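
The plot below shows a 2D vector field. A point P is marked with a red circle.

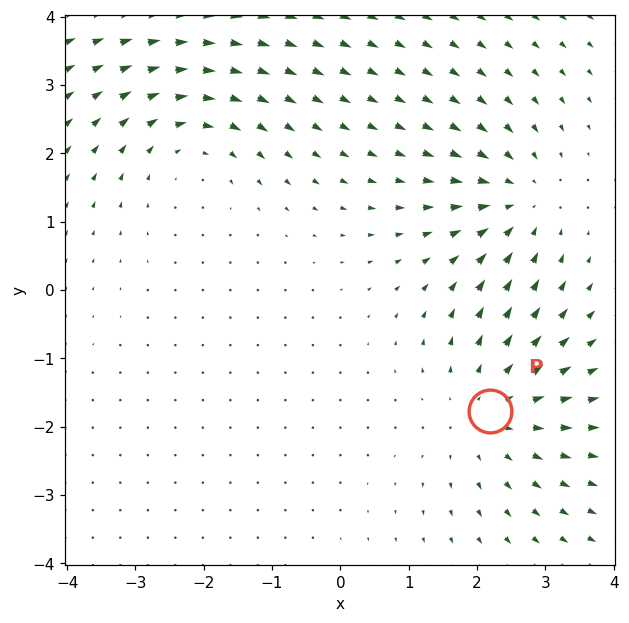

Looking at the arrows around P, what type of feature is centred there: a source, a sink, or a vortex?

source

At P (2.2, -1.8) the arrows spread outward. Divergence about +3, curl ≈0 — positive divergence with near-zero curl is a source.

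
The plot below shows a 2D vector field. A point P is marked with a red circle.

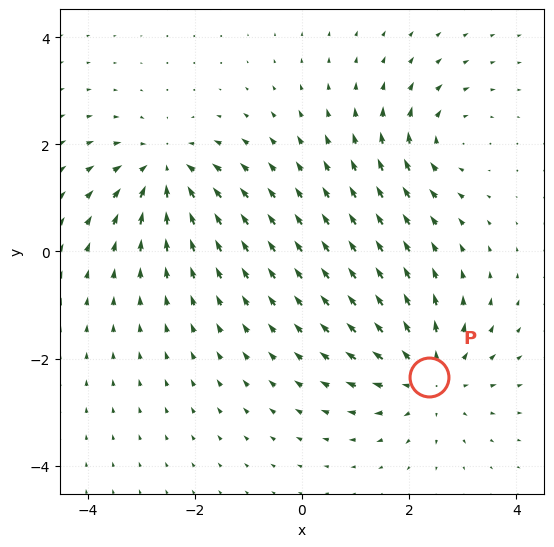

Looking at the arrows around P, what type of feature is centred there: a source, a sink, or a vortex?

At P (2.4, -2.4) the arrows spread outward. Divergence about +4, curl ≈0 — positive divergence with near-zero curl is a source.

source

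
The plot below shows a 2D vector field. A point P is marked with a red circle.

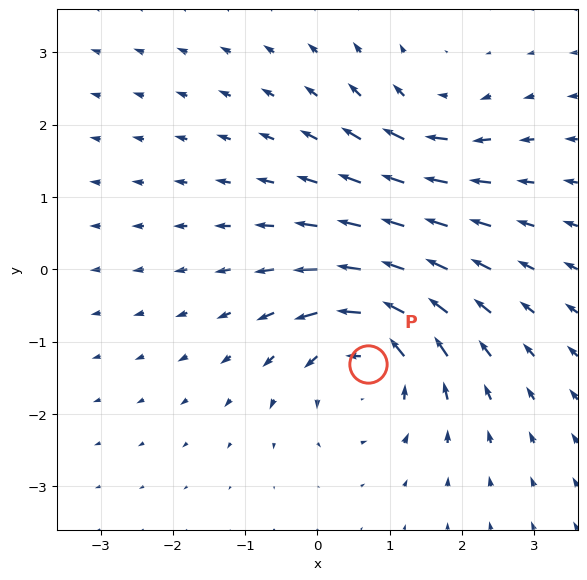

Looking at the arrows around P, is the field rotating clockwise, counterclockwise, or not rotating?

counterclockwise

Near P at (0.7, -1.3) the arrows circulate counterclockwise. The curl (z-component) there is about +6; positive curl means counterclockwise rotation.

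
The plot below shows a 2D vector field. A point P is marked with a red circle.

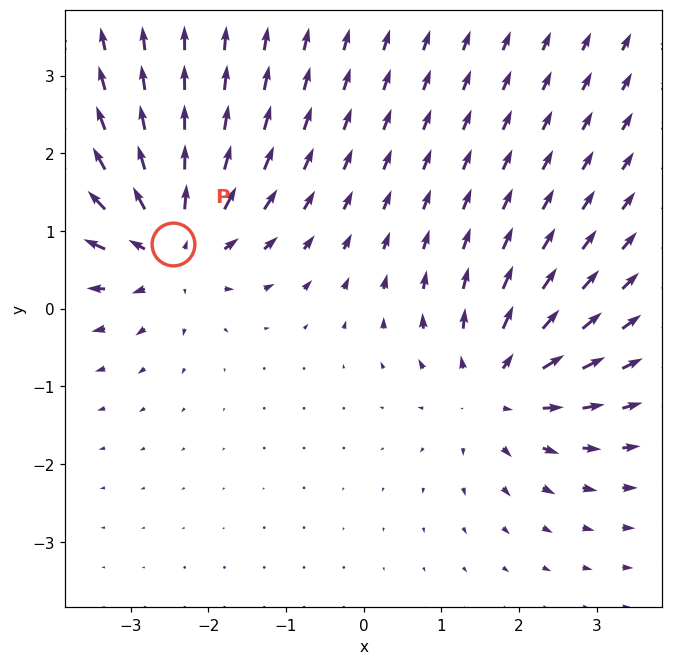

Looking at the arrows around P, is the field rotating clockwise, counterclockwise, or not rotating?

Near P at (-2.5, 0.8) the arrows show no circulation. The curl there is ≈0.

not rotating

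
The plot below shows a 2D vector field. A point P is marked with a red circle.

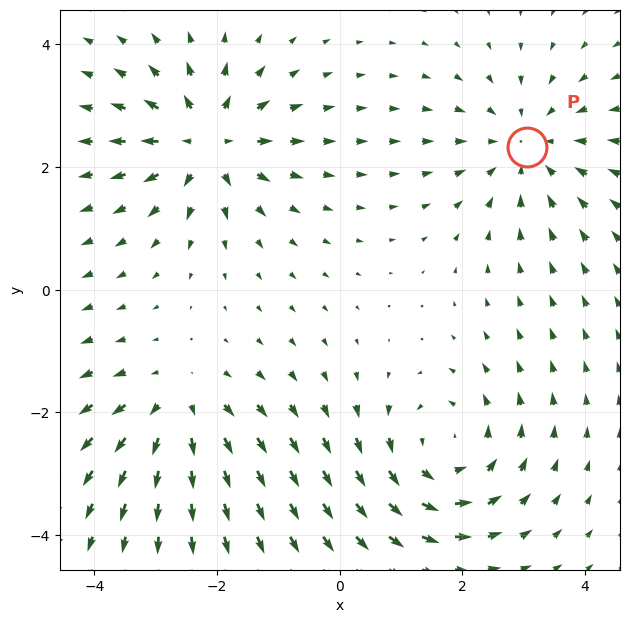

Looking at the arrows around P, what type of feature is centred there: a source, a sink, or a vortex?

At P (3.1, 2.3) the arrows converge inward. Divergence about -4, curl ≈0 — negative divergence with near-zero curl is a sink.

sink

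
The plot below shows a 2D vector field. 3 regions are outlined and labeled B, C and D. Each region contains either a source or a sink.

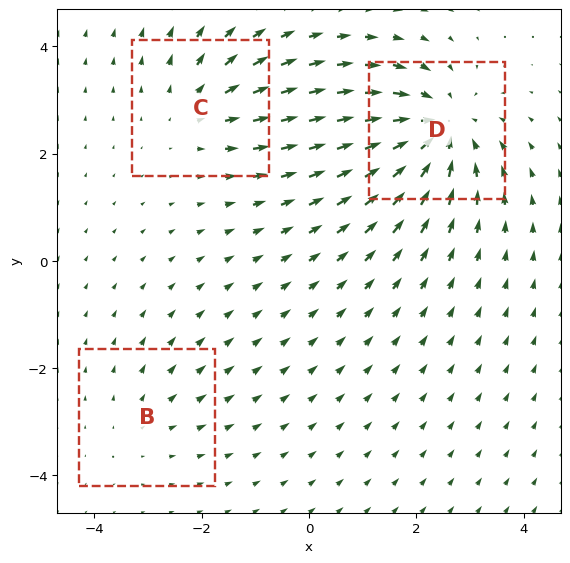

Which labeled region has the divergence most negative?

Divergence at each region's feature centre — B: about +2, C: about +3, D: about -5. Region D is most negative.

D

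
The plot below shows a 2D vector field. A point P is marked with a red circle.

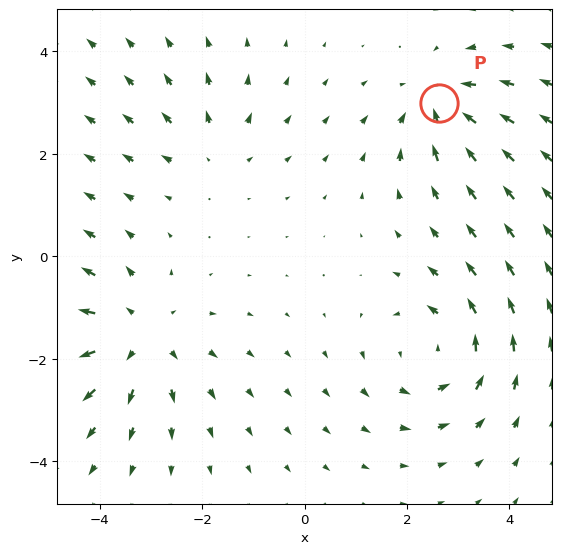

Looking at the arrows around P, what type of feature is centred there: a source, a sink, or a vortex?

sink

At P (2.6, 3.0) the arrows converge inward. Divergence about -4, curl ≈0 — negative divergence with near-zero curl is a sink.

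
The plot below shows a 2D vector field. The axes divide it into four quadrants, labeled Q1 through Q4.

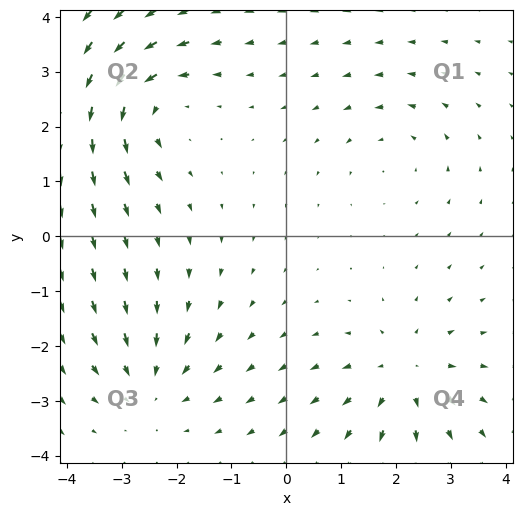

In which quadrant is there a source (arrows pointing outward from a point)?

The source sits at approximately (2.2, -2.5), which lies in quadrant Q4. The divergence there is about +4, positive as expected for a source.

Q4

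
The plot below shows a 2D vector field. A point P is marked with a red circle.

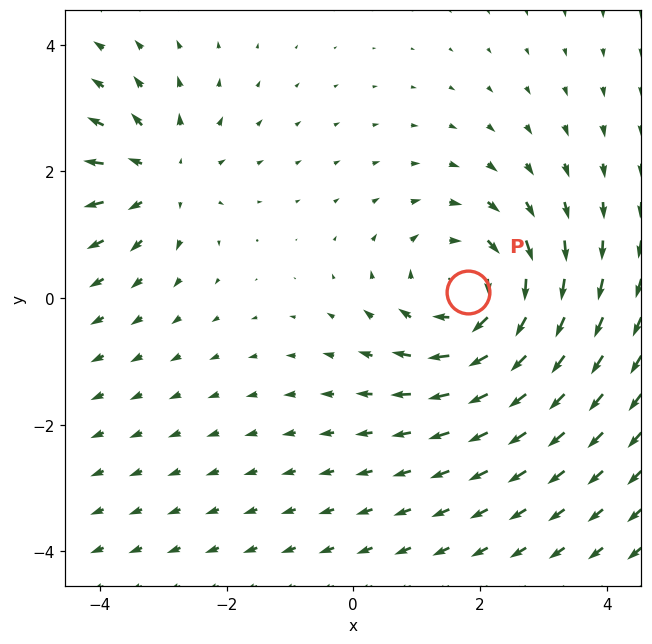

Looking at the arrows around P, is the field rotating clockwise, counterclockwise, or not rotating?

Near P at (1.8, 0.1) the arrows circulate clockwise. The curl (z-component) there is about -4; negative curl means clockwise rotation.

clockwise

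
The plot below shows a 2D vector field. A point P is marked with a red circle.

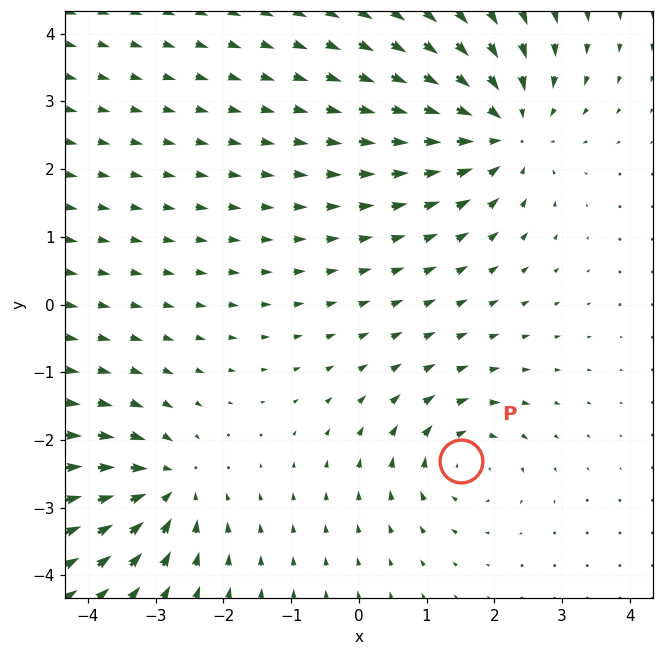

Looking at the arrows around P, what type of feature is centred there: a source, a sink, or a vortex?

At P (1.5, -2.3) the arrows circulate clockwise. Divergence ≈0, curl about -4 — near-zero divergence with nonzero curl is a vortex.

vortex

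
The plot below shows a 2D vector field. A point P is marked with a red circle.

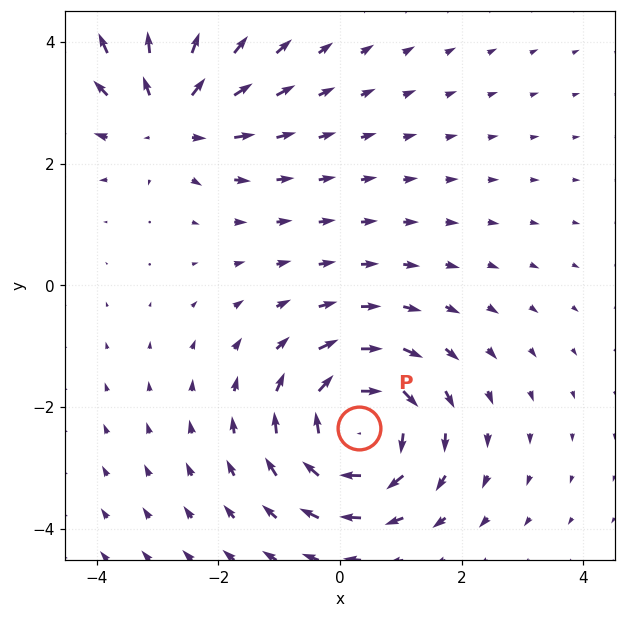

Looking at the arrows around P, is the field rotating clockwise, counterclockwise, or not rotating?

clockwise

Near P at (0.3, -2.3) the arrows circulate clockwise. The curl (z-component) there is about -5; negative curl means clockwise rotation.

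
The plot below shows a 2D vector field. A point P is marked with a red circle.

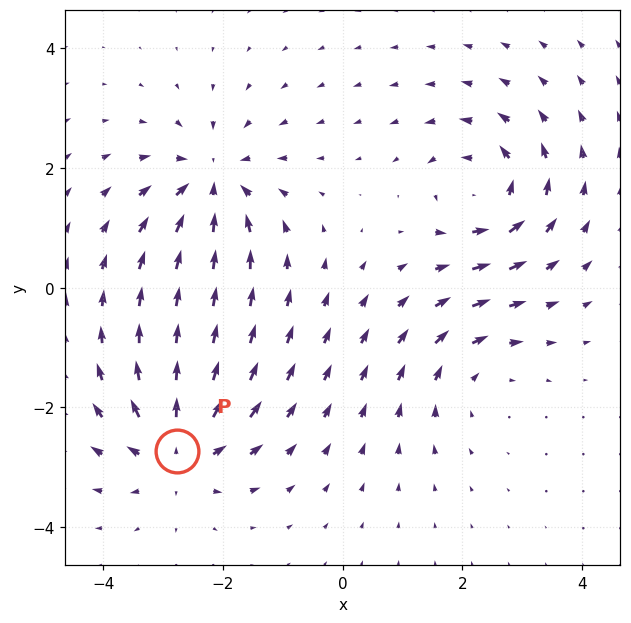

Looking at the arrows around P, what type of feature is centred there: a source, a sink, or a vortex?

At P (-2.8, -2.7) the arrows spread outward. Divergence about +6, curl ≈0 — positive divergence with near-zero curl is a source.

source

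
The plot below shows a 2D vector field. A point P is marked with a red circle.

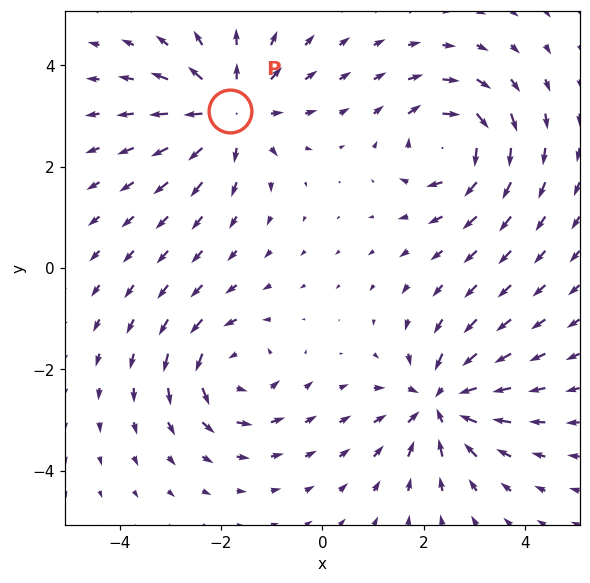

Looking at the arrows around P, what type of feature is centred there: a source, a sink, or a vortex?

source

At P (-1.8, 3.1) the arrows spread outward. Divergence about +5, curl ≈0 — positive divergence with near-zero curl is a source.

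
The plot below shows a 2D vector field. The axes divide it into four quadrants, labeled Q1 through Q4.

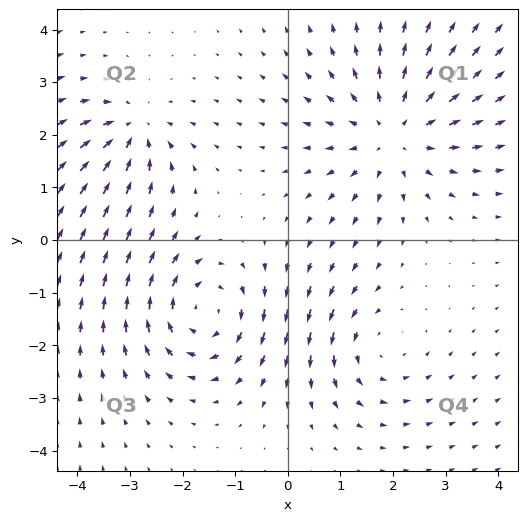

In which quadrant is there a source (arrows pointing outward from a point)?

The source sits at approximately (2.0, 2.0), which lies in quadrant Q1. The divergence there is about +4, positive as expected for a source.

Q1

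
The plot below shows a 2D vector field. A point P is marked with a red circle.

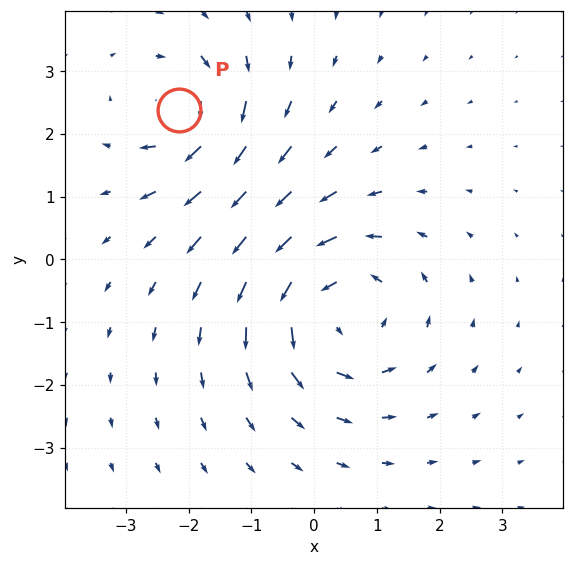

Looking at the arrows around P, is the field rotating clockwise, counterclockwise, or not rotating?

Near P at (-2.2, 2.4) the arrows circulate clockwise. The curl (z-component) there is about -4; negative curl means clockwise rotation.

clockwise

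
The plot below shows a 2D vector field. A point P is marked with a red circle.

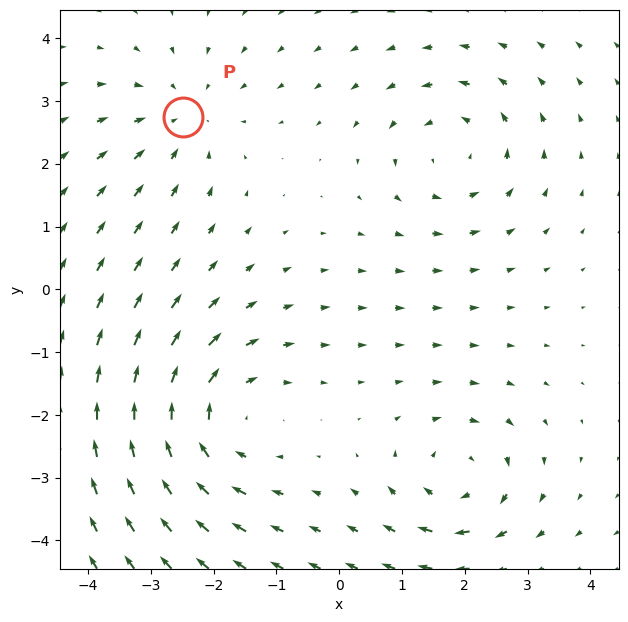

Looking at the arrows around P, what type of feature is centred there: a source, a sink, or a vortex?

At P (-2.5, 2.7) the arrows converge inward. Divergence about -3, curl ≈0 — negative divergence with near-zero curl is a sink.

sink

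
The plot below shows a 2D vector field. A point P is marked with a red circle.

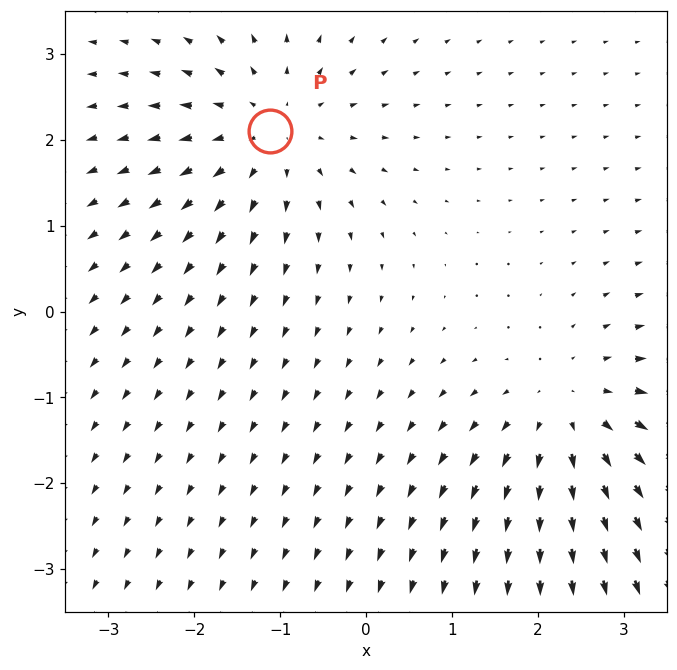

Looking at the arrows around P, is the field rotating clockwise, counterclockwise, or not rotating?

Near P at (-1.1, 2.1) the arrows show no circulation. The curl there is ≈0.

not rotating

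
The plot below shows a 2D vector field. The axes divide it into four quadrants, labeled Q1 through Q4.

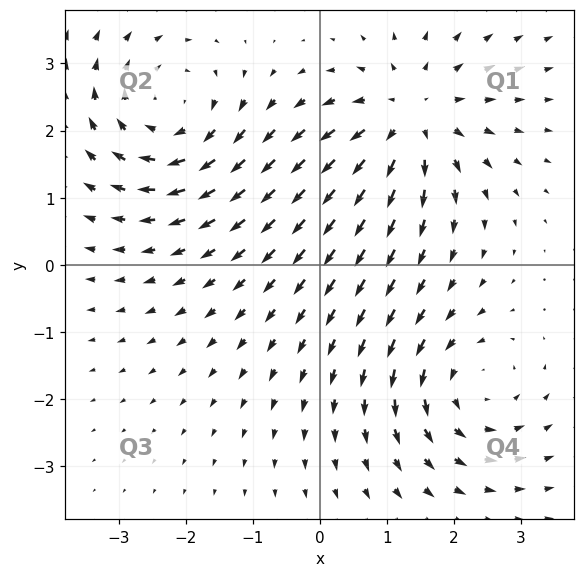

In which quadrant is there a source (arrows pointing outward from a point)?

Q1

The source sits at approximately (1.4, 2.2), which lies in quadrant Q1. The divergence there is about +4, positive as expected for a source.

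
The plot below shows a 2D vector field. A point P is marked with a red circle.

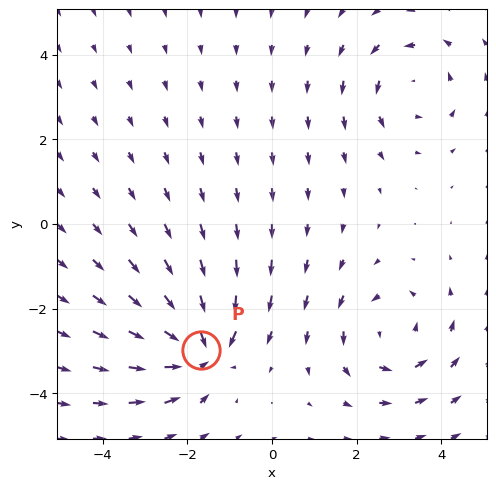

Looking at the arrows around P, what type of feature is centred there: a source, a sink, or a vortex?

At P (-1.7, -3.0) the arrows converge inward. Divergence about -7, curl ≈0 — negative divergence with near-zero curl is a sink.

sink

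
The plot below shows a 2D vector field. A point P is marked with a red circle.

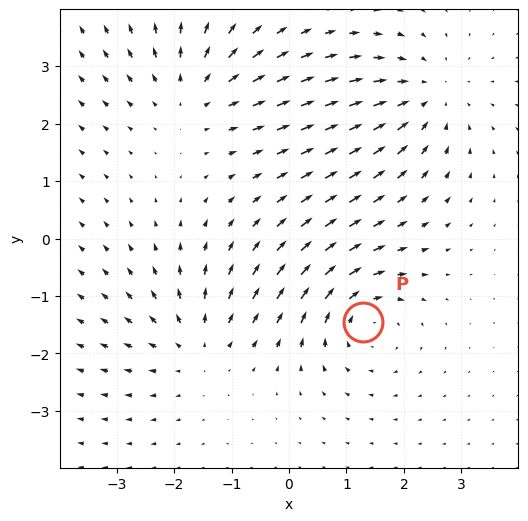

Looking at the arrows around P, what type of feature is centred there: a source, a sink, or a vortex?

vortex

At P (1.3, -1.5) the arrows circulate clockwise. Divergence ≈0, curl about -5 — near-zero divergence with nonzero curl is a vortex.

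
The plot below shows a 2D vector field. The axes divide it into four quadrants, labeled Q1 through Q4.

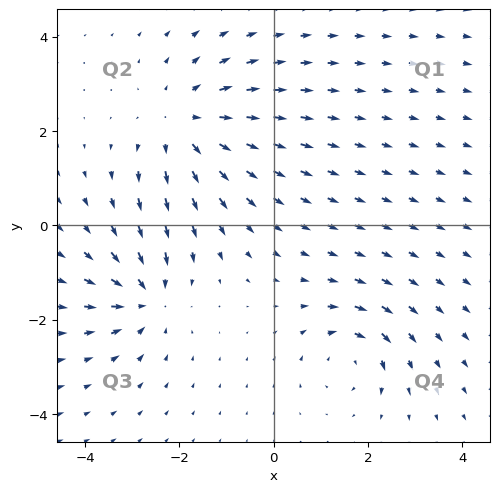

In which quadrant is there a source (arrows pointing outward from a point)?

The source sits at approximately (-1.9, 2.2), which lies in quadrant Q2. The divergence there is about +4, positive as expected for a source.

Q2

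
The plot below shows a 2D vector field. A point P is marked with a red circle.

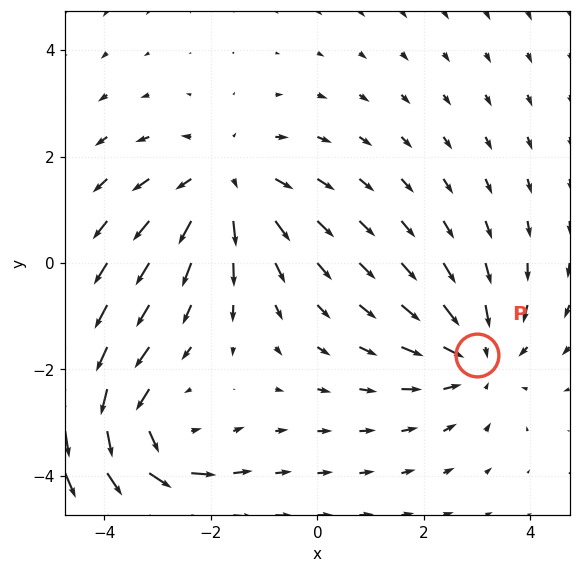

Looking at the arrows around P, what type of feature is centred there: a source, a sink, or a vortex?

At P (3.0, -1.7) the arrows converge inward. Divergence about -3, curl ≈0 — negative divergence with near-zero curl is a sink.

sink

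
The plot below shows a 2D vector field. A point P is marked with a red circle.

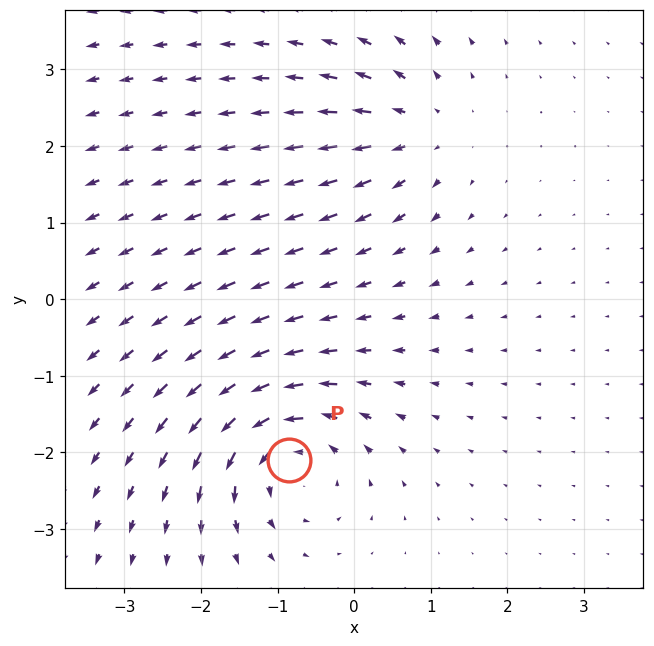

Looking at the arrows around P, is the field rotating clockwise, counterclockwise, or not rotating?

Near P at (-0.9, -2.1) the arrows circulate counterclockwise. The curl (z-component) there is about +6; positive curl means counterclockwise rotation.

counterclockwise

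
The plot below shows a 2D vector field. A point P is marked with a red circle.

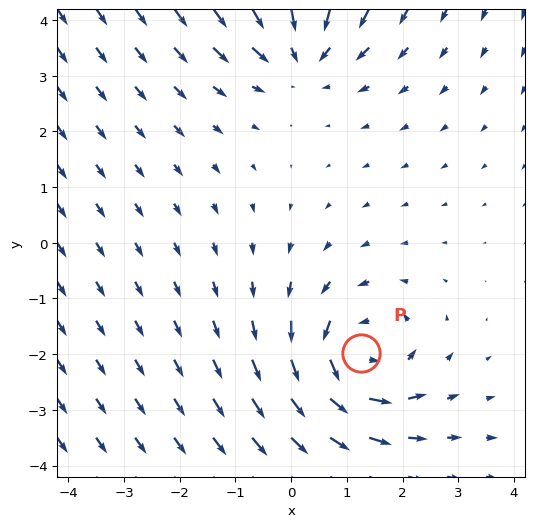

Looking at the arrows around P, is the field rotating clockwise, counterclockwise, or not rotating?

counterclockwise

Near P at (1.3, -2.0) the arrows circulate counterclockwise. The curl (z-component) there is about +4; positive curl means counterclockwise rotation.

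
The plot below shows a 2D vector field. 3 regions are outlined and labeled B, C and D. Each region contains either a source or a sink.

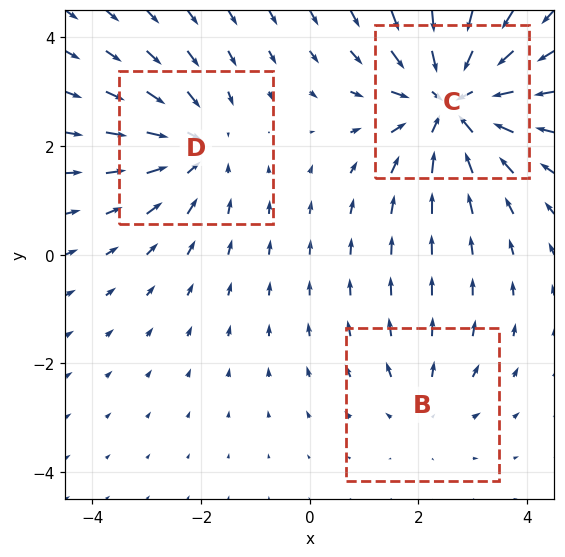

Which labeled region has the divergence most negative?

Divergence at each region's feature centre — B: about +2, C: about -4, D: about -3. Region C is most negative.

C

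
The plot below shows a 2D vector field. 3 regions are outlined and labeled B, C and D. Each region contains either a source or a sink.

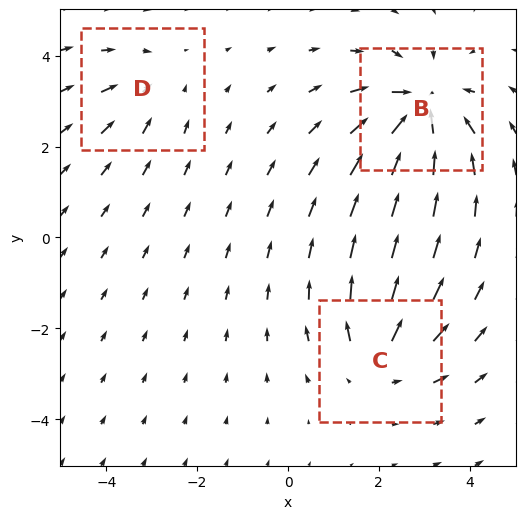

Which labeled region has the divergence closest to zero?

Divergence at each region's feature centre — B: about -5, C: about +3, D: about -2. Region D is closest to zero.

D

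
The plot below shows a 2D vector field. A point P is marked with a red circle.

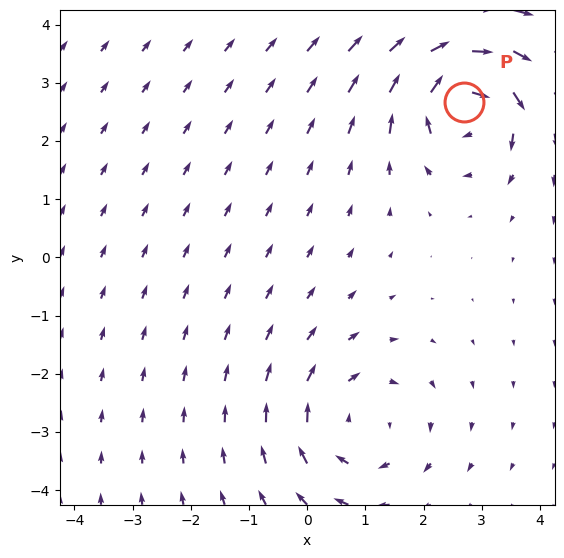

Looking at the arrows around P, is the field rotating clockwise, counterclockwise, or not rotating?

clockwise

Near P at (2.7, 2.7) the arrows circulate clockwise. The curl (z-component) there is about -5; negative curl means clockwise rotation.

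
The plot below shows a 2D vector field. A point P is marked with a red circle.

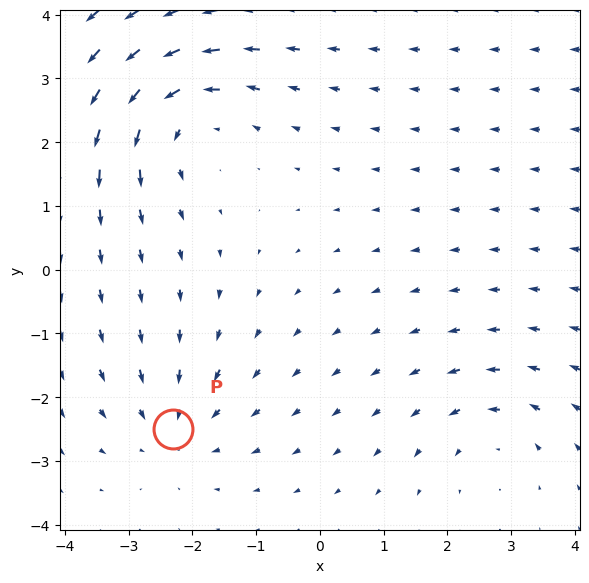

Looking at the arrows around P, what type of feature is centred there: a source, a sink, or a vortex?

sink

At P (-2.3, -2.5) the arrows converge inward. Divergence about -3, curl ≈0 — negative divergence with near-zero curl is a sink.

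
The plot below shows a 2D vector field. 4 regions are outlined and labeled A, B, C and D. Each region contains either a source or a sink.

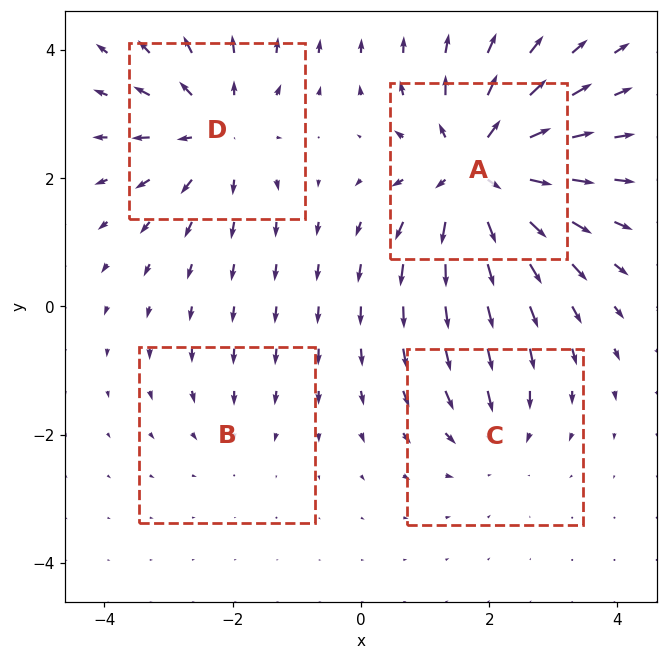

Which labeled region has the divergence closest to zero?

Divergence at each region's feature centre — A: about +8, B: about -2, C: about -3, D: about +5. Region B is closest to zero.

B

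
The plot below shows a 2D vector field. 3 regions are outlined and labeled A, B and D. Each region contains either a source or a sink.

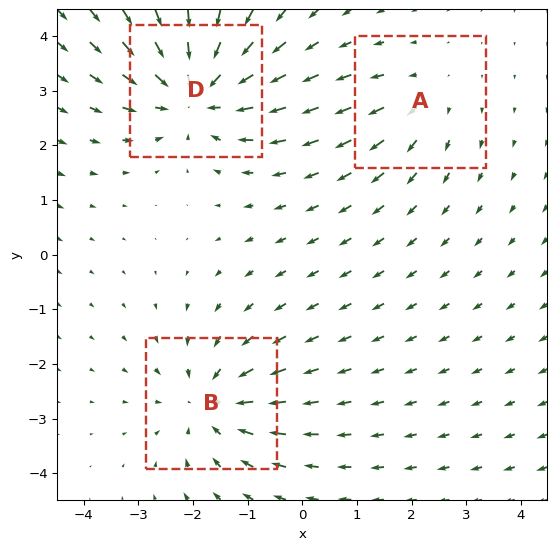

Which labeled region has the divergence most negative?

Divergence at each region's feature centre — A: about +2, B: about -3, D: about -5. Region D is most negative.

D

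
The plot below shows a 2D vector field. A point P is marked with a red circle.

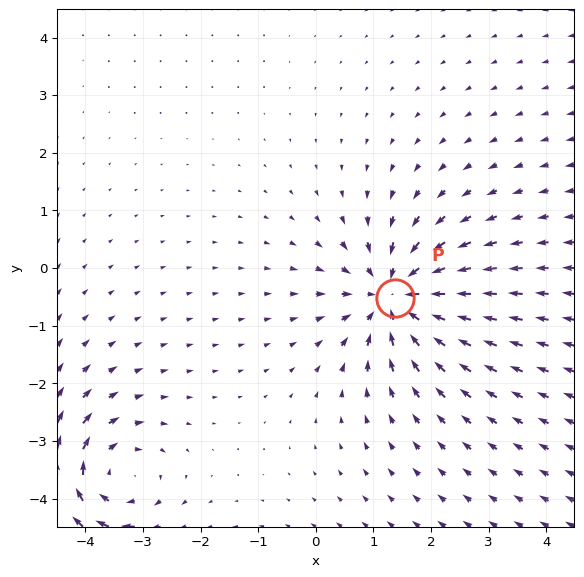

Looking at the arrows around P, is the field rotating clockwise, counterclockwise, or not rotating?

Near P at (1.4, -0.5) the arrows show no circulation. The curl there is ≈0.

not rotating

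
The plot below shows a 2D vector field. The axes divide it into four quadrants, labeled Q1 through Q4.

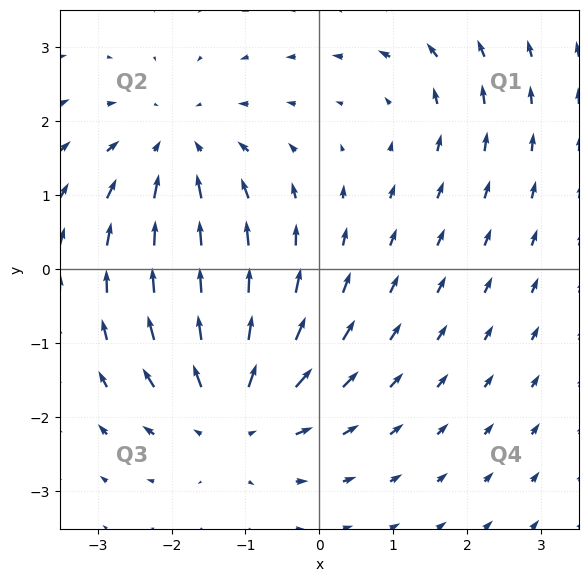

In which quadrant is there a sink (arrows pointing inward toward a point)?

The sink sits at approximately (-1.9, 1.6), which lies in quadrant Q2. The divergence there is about -4, negative as expected for a sink.

Q2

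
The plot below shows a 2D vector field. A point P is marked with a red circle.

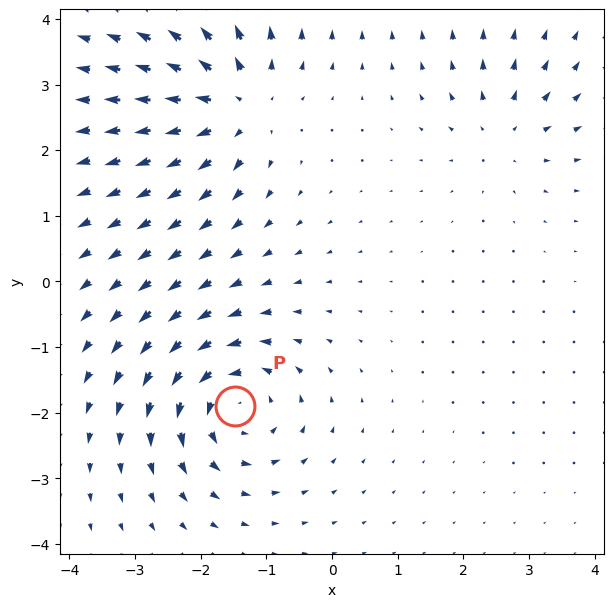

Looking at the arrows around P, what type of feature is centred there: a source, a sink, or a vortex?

vortex

At P (-1.5, -1.9) the arrows circulate counterclockwise. Divergence ≈0, curl about +6 — near-zero divergence with nonzero curl is a vortex.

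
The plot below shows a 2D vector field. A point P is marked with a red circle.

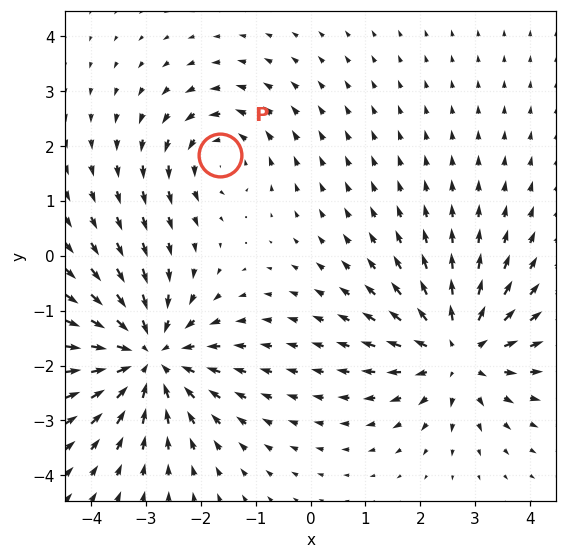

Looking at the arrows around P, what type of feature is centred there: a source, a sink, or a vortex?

At P (-1.6, 1.8) the arrows circulate counterclockwise. Divergence ≈0, curl about +3 — near-zero divergence with nonzero curl is a vortex.

vortex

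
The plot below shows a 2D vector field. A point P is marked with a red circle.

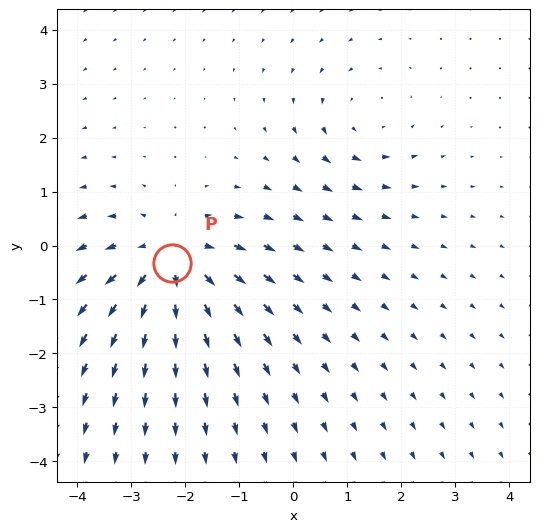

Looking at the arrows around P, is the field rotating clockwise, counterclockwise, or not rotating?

not rotating

Near P at (-2.3, -0.3) the arrows show no circulation. The curl there is ≈0.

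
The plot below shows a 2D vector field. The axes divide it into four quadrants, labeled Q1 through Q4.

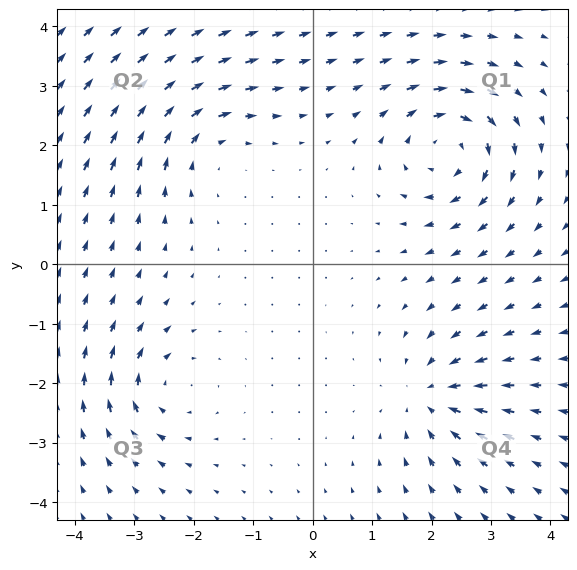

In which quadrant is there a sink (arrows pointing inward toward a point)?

The sink sits at approximately (2.0, -2.2), which lies in quadrant Q4. The divergence there is about -4, negative as expected for a sink.

Q4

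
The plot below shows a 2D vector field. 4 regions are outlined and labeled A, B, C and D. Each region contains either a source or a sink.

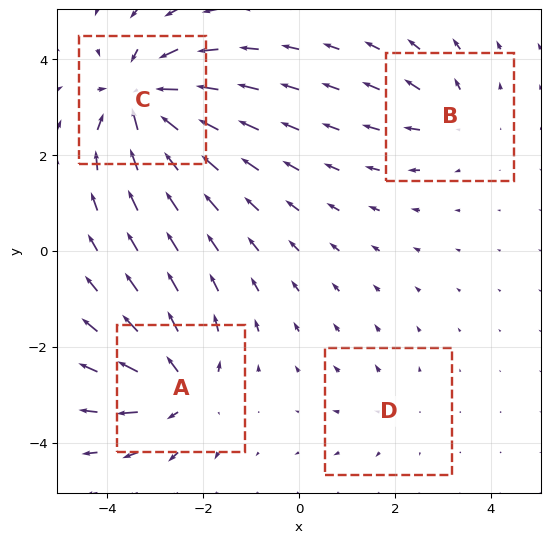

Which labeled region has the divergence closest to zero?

D

Divergence at each region's feature centre — A: about +6, B: about +4, C: about -9, D: about +2. Region D is closest to zero.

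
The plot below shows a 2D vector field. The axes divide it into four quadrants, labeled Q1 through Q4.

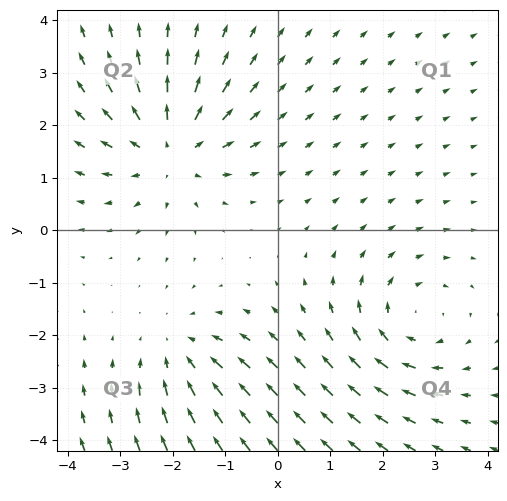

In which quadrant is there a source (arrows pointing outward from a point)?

The source sits at approximately (-2.1, 1.5), which lies in quadrant Q2. The divergence there is about +3, positive as expected for a source.

Q2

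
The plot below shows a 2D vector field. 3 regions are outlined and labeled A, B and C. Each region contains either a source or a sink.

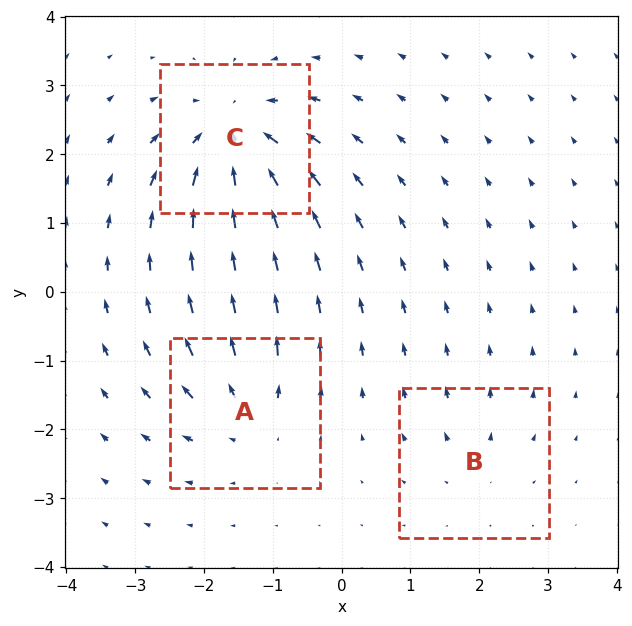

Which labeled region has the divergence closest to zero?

B

Divergence at each region's feature centre — A: about +4, B: about +2, C: about -6. Region B is closest to zero.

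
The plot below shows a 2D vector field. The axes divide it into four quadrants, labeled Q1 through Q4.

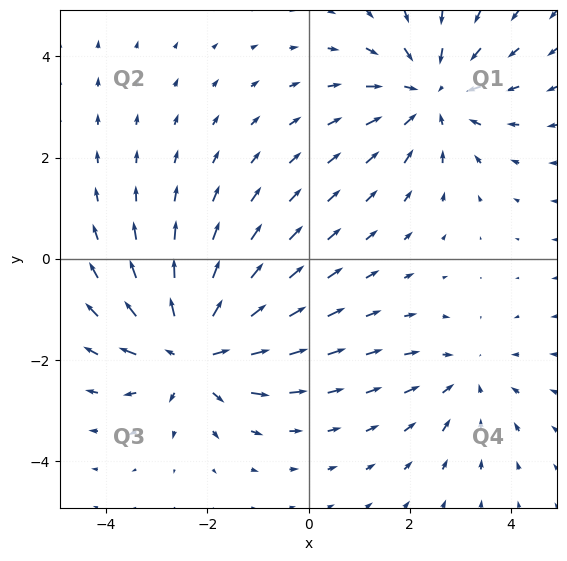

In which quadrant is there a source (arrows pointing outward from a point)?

Q3

The source sits at approximately (-2.3, -1.8), which lies in quadrant Q3. The divergence there is about +5, positive as expected for a source.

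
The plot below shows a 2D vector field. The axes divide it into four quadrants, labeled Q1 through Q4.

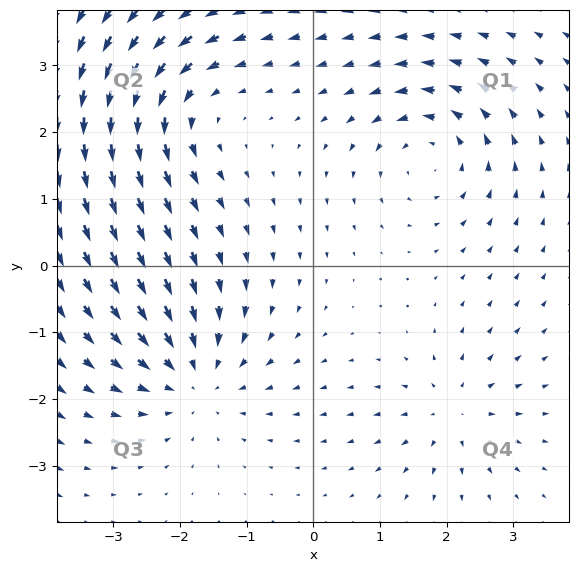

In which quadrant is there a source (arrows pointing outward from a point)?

Q4

The source sits at approximately (2.1, -2.2), which lies in quadrant Q4. The divergence there is about +4, positive as expected for a source.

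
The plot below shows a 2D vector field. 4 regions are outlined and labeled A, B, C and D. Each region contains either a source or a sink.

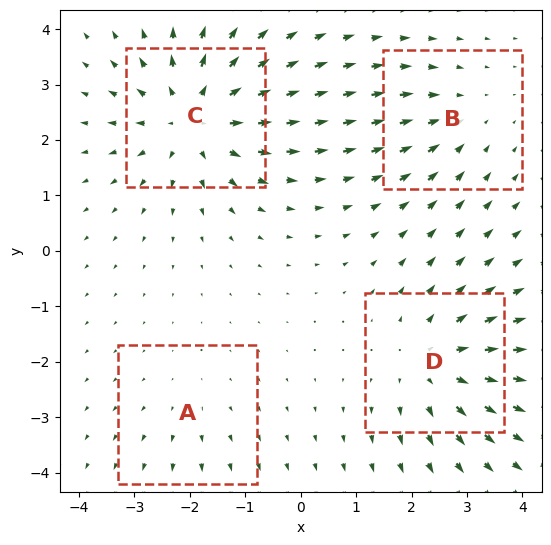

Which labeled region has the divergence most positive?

Divergence at each region's feature centre — A: about +2, B: about -3, C: about +6, D: about +5. Region C is most positive.

C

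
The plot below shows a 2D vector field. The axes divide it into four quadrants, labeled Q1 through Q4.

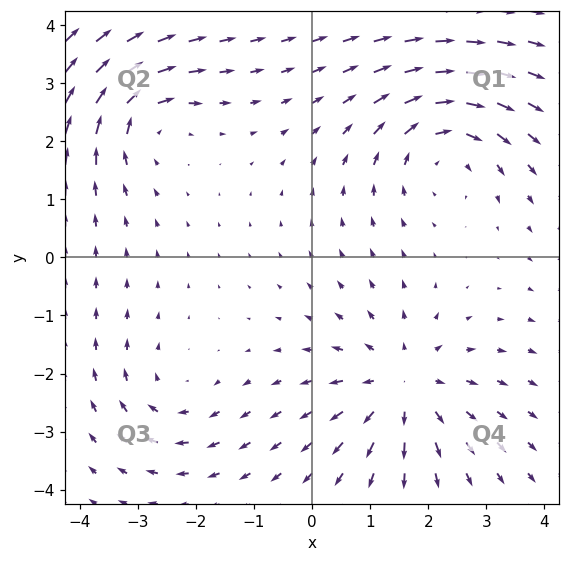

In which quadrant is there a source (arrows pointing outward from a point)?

Q4

The source sits at approximately (1.6, -2.2), which lies in quadrant Q4. The divergence there is about +4, positive as expected for a source.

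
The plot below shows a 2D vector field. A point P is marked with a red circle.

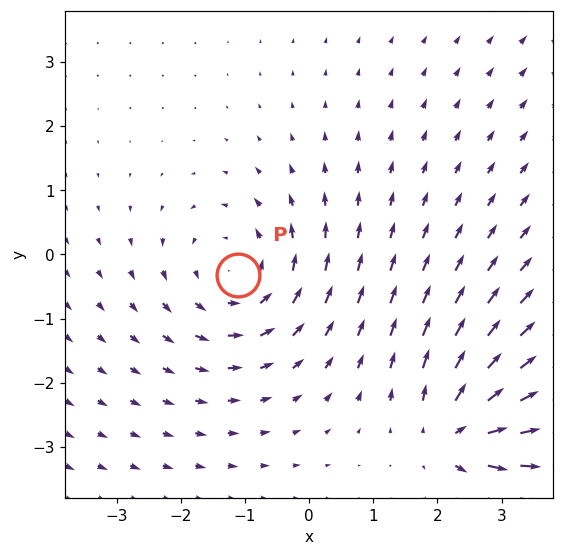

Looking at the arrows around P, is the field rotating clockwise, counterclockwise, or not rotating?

Near P at (-1.1, -0.3) the arrows circulate counterclockwise. The curl (z-component) there is about +3; positive curl means counterclockwise rotation.

counterclockwise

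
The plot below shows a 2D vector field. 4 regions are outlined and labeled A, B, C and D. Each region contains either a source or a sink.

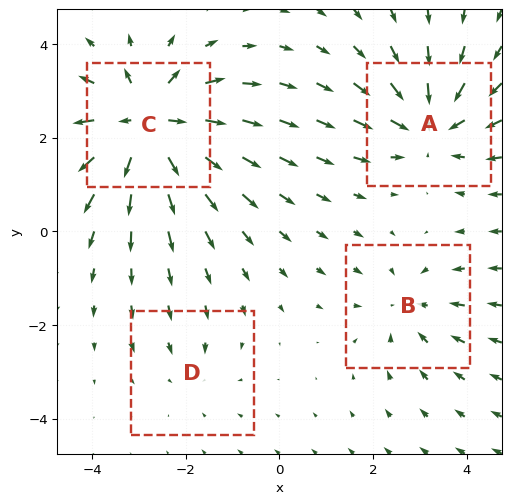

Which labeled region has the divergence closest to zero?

D

Divergence at each region's feature centre — A: about -4, B: about -3, C: about +6, D: about -2. Region D is closest to zero.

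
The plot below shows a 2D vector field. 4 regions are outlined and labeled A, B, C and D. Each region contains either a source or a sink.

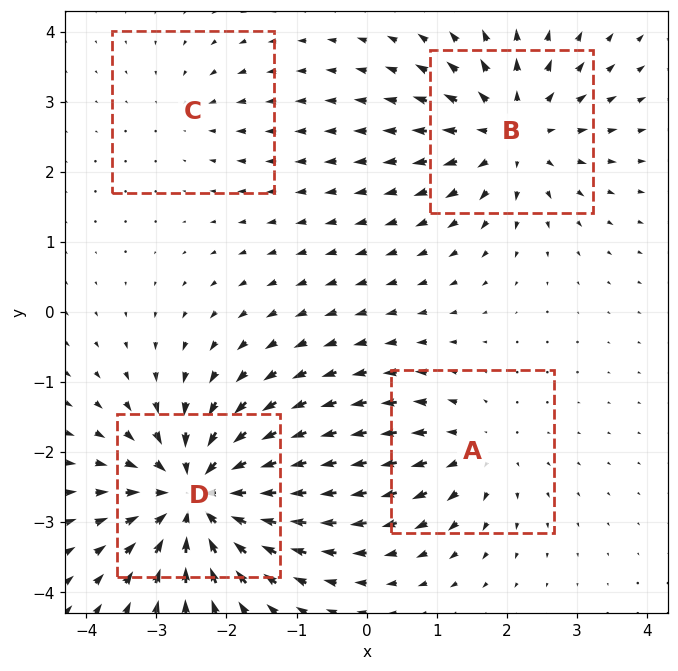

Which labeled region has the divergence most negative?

D

Divergence at each region's feature centre — A: about +4, B: about +6, C: about -2, D: about -8. Region D is most negative.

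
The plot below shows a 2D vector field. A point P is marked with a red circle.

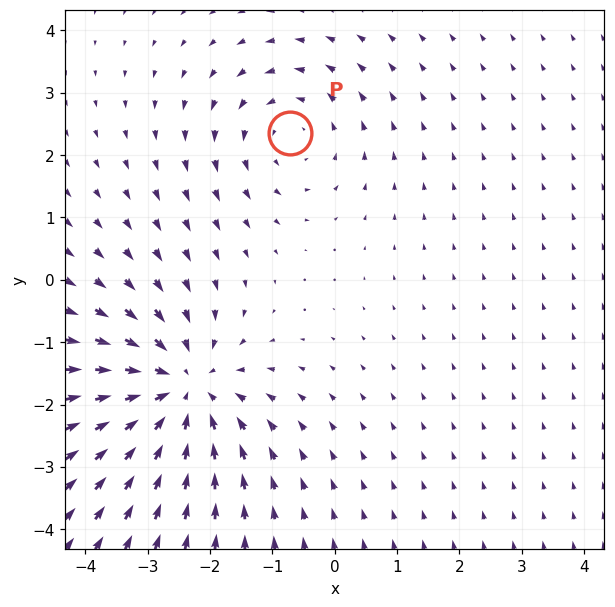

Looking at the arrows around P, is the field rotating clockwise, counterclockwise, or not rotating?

counterclockwise

Near P at (-0.7, 2.3) the arrows circulate counterclockwise. The curl (z-component) there is about +2; positive curl means counterclockwise rotation.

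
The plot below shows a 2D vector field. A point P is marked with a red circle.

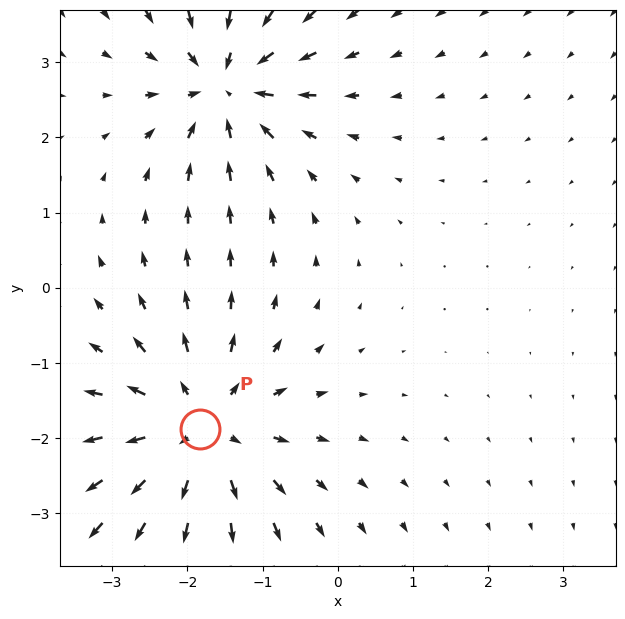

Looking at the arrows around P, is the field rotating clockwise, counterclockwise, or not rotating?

not rotating

Near P at (-1.8, -1.9) the arrows show no circulation. The curl there is ≈0.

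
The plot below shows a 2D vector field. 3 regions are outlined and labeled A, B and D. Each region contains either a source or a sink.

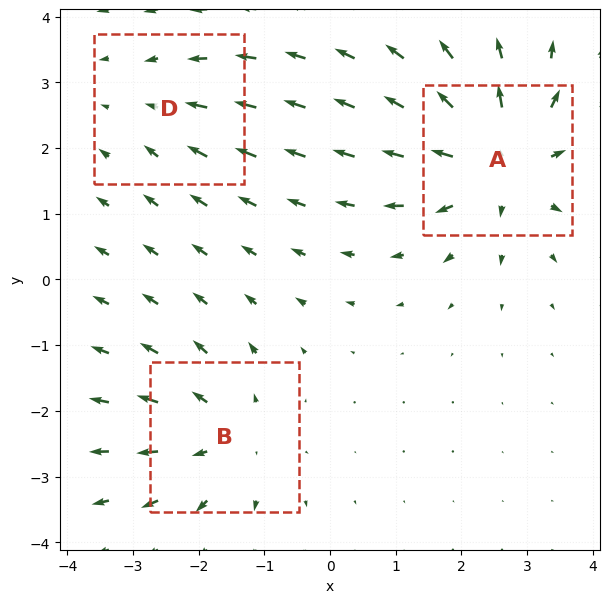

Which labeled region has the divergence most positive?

Divergence at each region's feature centre — A: about +5, B: about +3, D: about -2. Region A is most positive.

A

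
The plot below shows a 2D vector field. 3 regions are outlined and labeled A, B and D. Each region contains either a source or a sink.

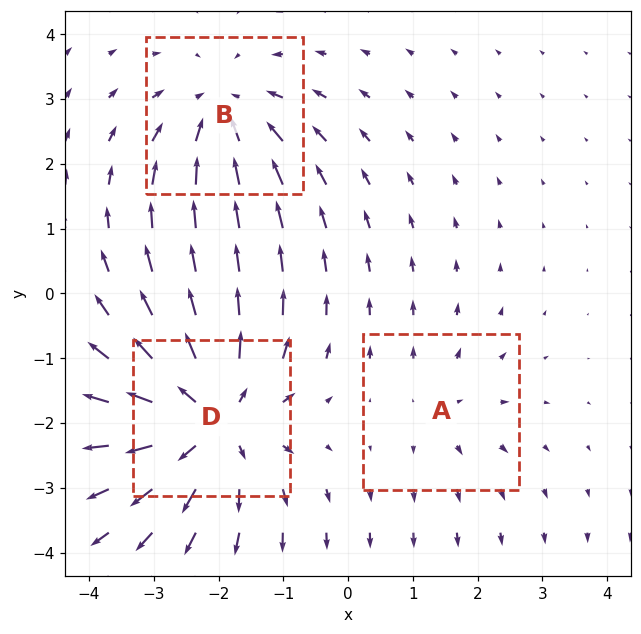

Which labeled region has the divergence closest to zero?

Divergence at each region's feature centre — A: about +2, B: about -3, D: about +5. Region A is closest to zero.

A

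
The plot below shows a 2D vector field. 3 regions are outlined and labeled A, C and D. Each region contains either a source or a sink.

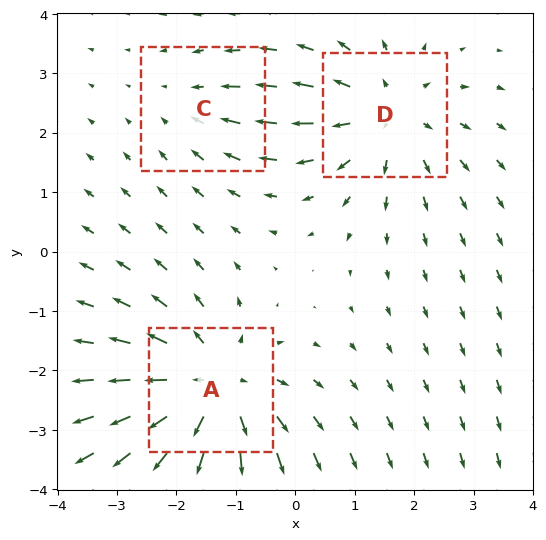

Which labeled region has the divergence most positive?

A

Divergence at each region's feature centre — A: about +4, C: about -2, D: about +3. Region A is most positive.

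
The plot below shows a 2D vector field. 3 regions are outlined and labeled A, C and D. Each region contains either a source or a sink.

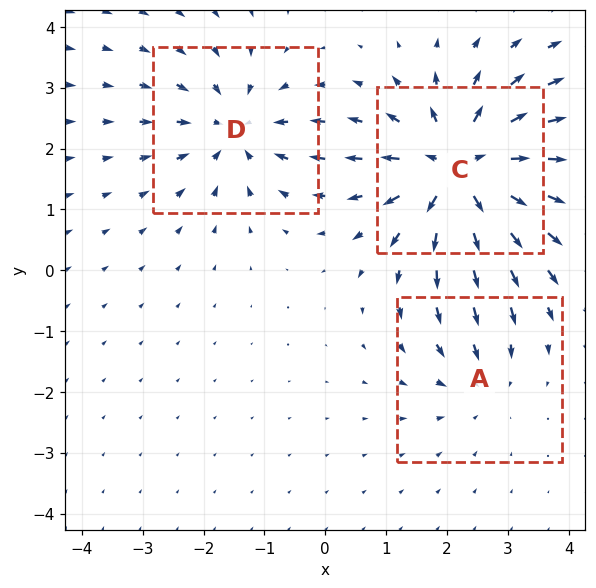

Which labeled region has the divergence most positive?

Divergence at each region's feature centre — A: about -2, C: about +5, D: about -3. Region C is most positive.

C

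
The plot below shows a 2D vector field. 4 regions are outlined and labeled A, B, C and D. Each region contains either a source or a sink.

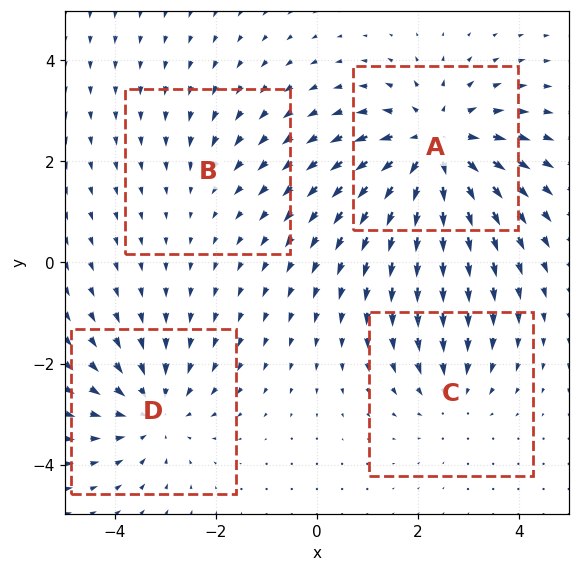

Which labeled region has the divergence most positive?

Divergence at each region's feature centre — A: about +6, B: about -2, C: about -3, D: about -4. Region A is most positive.

A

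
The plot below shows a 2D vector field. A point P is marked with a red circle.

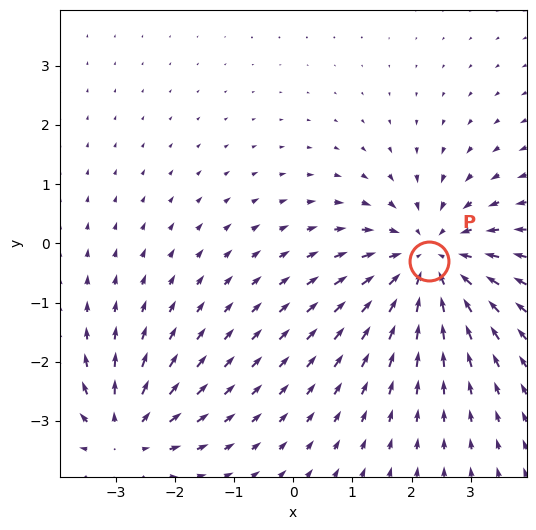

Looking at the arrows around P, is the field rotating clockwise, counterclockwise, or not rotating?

Near P at (2.3, -0.3) the arrows show no circulation. The curl there is ≈0.

not rotating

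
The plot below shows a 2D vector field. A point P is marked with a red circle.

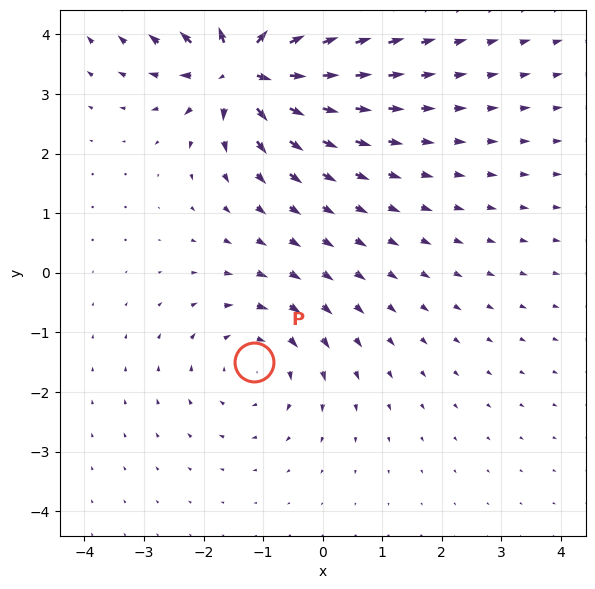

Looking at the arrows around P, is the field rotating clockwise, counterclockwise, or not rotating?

clockwise

Near P at (-1.1, -1.5) the arrows circulate clockwise. The curl (z-component) there is about -3; negative curl means clockwise rotation.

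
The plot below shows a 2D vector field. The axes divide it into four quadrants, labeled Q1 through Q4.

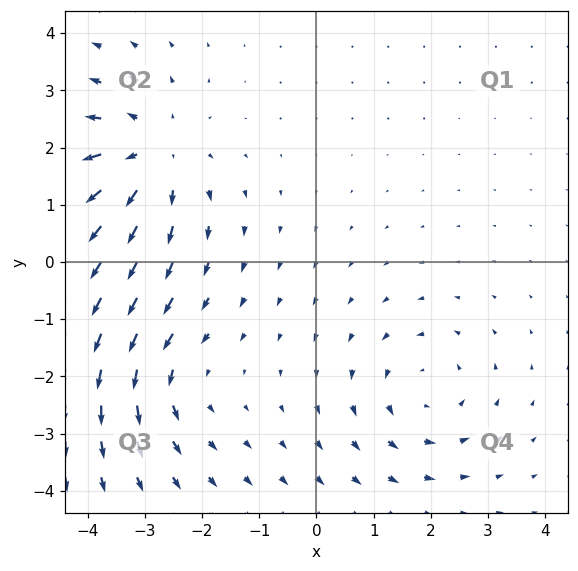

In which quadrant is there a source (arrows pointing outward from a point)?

The source sits at approximately (-2.9, 1.8), which lies in quadrant Q2. The divergence there is about +4, positive as expected for a source.

Q2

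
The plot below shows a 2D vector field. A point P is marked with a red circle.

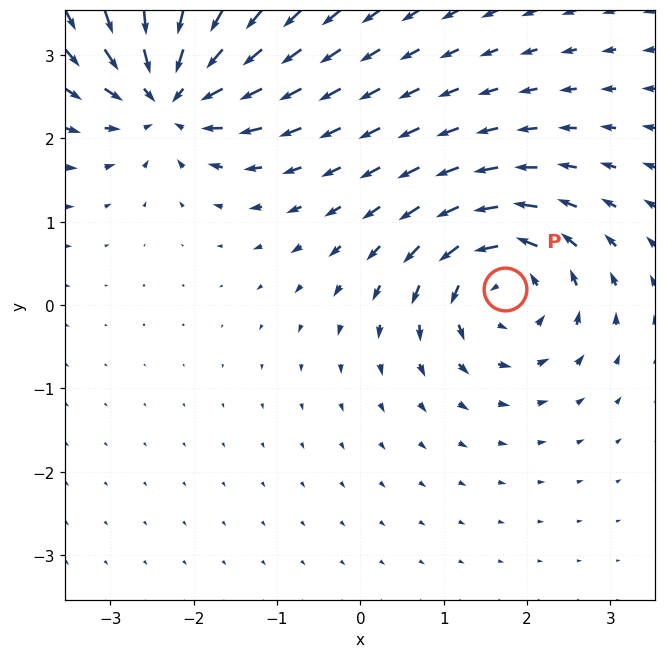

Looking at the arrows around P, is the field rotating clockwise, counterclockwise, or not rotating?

Near P at (1.7, 0.2) the arrows circulate counterclockwise. The curl (z-component) there is about +4; positive curl means counterclockwise rotation.

counterclockwise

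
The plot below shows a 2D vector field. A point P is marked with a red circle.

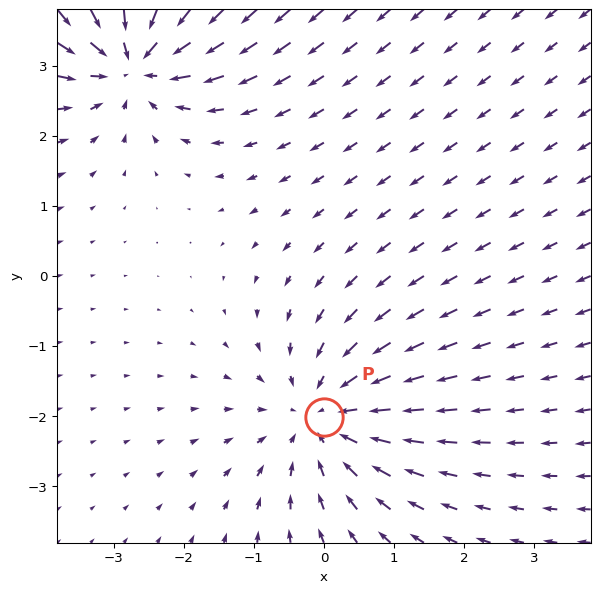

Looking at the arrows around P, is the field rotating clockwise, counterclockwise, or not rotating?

Near P at (0.0, -2.0) the arrows show no circulation. The curl there is ≈0.

not rotating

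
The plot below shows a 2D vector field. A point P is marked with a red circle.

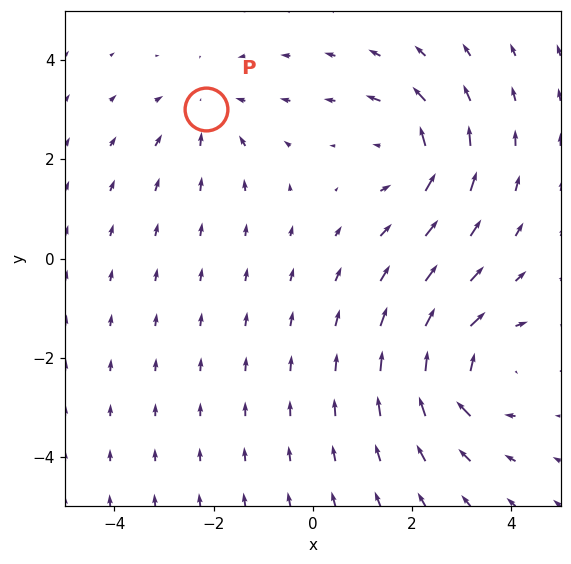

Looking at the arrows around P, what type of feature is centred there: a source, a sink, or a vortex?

sink

At P (-2.1, 3.0) the arrows converge inward. Divergence about -3, curl ≈0 — negative divergence with near-zero curl is a sink.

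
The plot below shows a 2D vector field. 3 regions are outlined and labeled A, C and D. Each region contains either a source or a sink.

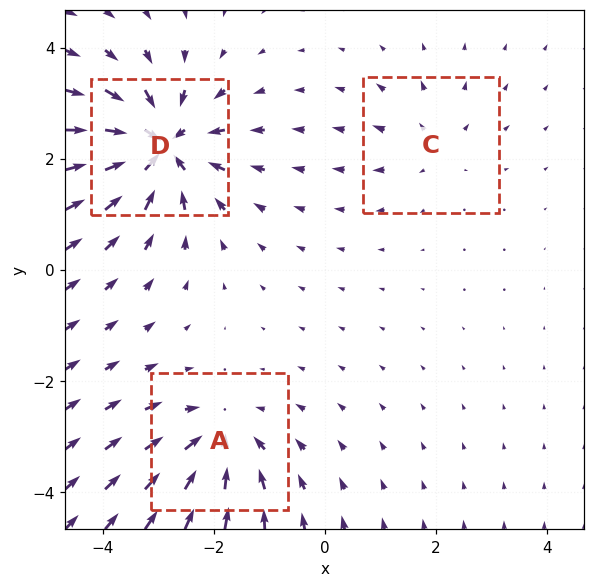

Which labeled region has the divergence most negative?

D

Divergence at each region's feature centre — A: about -4, C: about +2, D: about -6. Region D is most negative.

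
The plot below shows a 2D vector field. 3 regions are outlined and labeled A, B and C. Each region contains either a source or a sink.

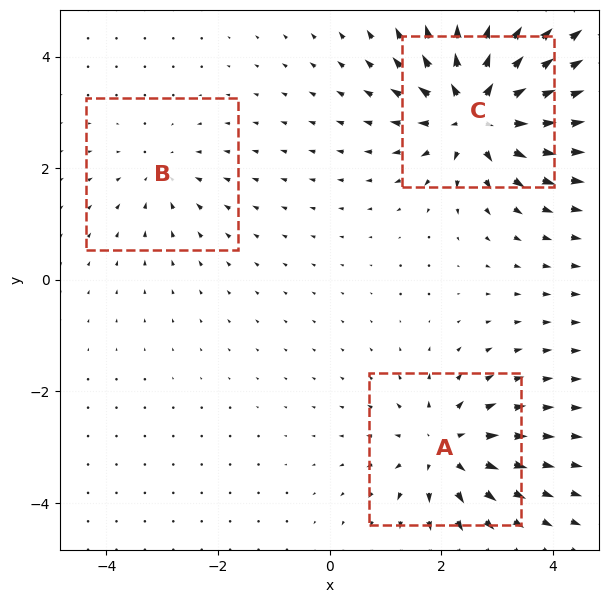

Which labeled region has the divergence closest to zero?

B

Divergence at each region's feature centre — A: about +4, B: about -2, C: about +6. Region B is closest to zero.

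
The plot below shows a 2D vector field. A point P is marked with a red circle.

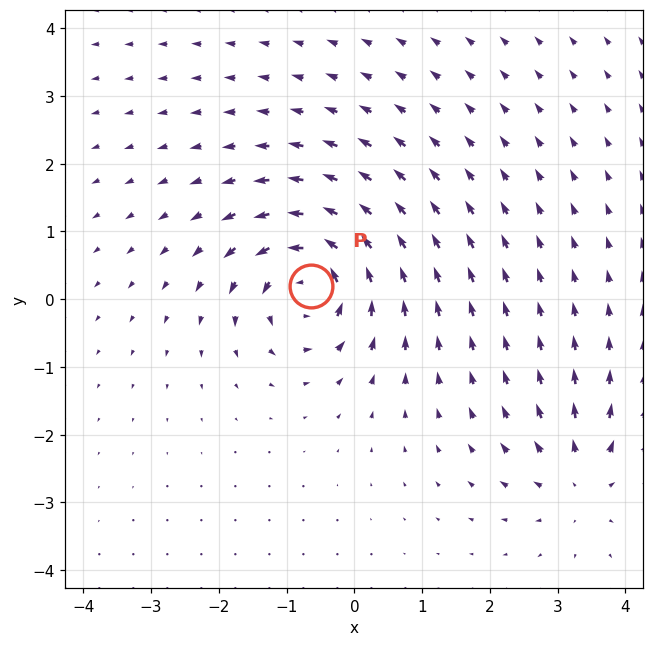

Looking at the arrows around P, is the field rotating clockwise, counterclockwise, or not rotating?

counterclockwise

Near P at (-0.6, 0.2) the arrows circulate counterclockwise. The curl (z-component) there is about +7; positive curl means counterclockwise rotation.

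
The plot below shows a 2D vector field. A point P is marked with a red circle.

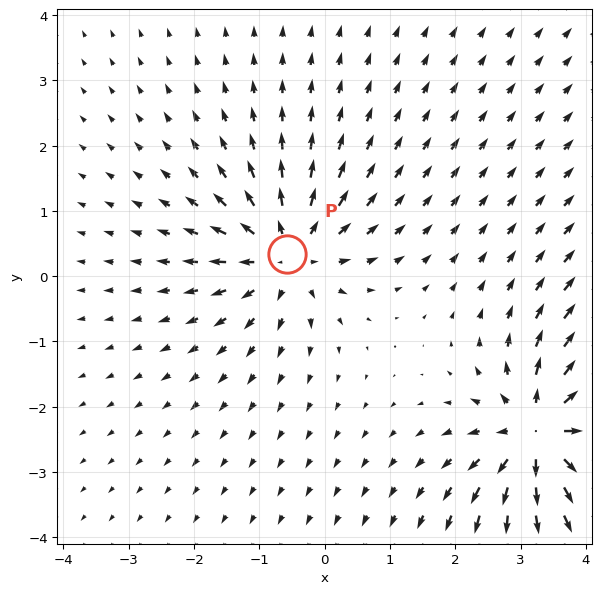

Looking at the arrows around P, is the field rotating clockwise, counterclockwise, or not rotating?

not rotating

Near P at (-0.6, 0.3) the arrows show no circulation. The curl there is ≈0.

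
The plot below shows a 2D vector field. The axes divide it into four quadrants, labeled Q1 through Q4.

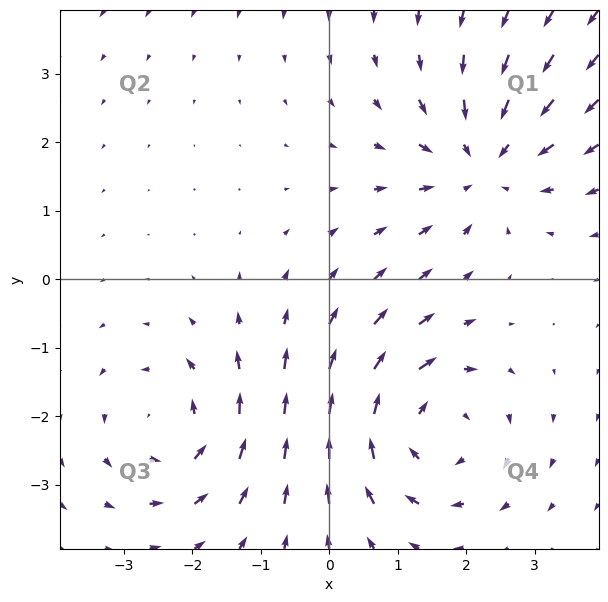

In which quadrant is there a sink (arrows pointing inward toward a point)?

The sink sits at approximately (2.3, 1.7), which lies in quadrant Q1. The divergence there is about -4, negative as expected for a sink.

Q1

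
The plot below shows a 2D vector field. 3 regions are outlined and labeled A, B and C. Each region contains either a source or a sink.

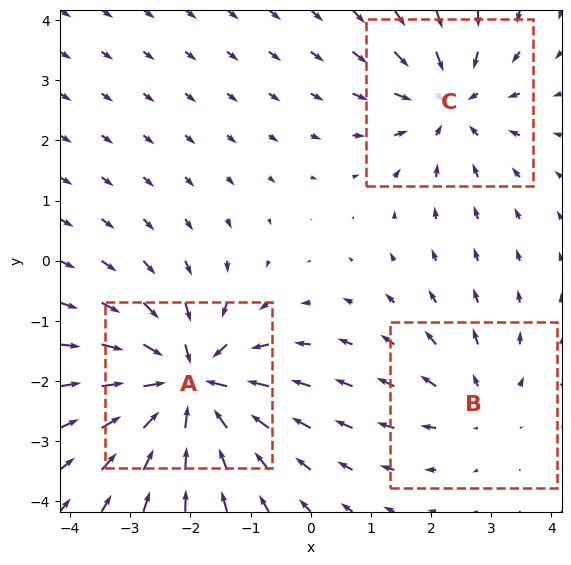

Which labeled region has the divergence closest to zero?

B

Divergence at each region's feature centre — A: about -5, B: about +2, C: about -3. Region B is closest to zero.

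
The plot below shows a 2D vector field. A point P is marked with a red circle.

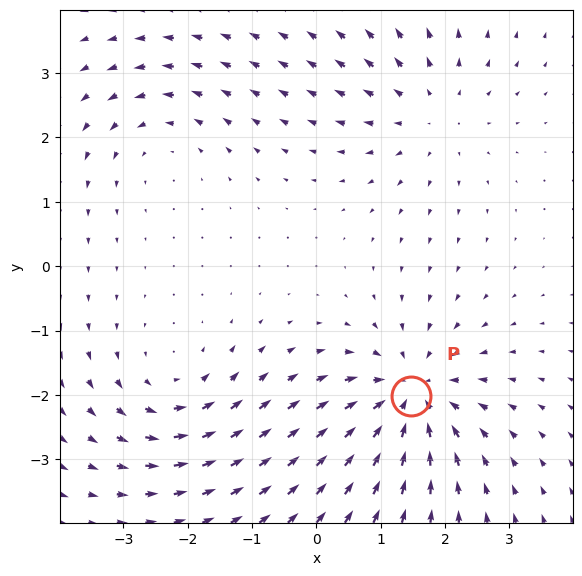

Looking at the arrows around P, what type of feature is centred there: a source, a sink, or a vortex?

At P (1.5, -2.0) the arrows converge inward. Divergence about -5, curl ≈0 — negative divergence with near-zero curl is a sink.

sink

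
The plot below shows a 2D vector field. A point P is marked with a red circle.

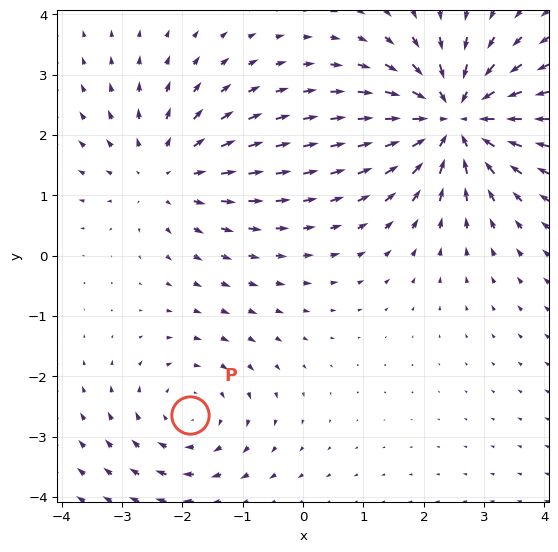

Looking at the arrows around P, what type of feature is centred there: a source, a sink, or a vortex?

At P (-1.9, -2.6) the arrows circulate clockwise. Divergence ≈0, curl about -3 — near-zero divergence with nonzero curl is a vortex.

vortex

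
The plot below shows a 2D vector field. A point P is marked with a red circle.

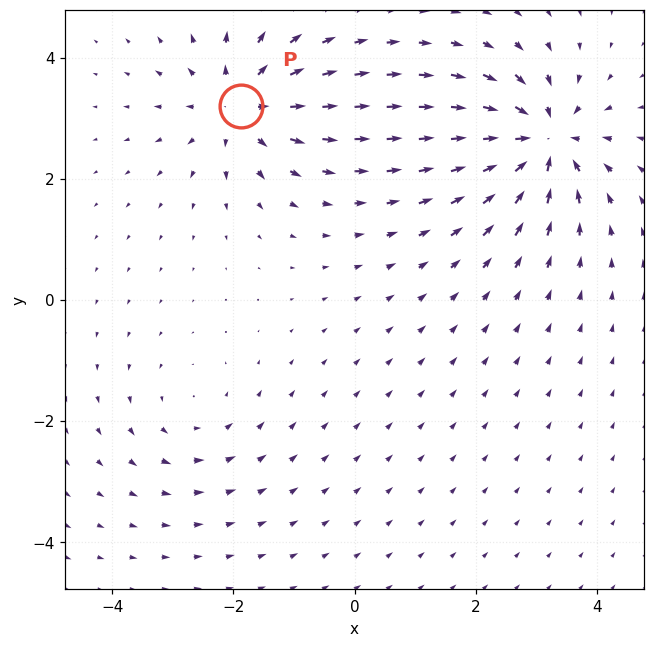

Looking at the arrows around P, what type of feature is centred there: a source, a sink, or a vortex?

source

At P (-1.9, 3.2) the arrows spread outward. Divergence about +5, curl ≈0 — positive divergence with near-zero curl is a source.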